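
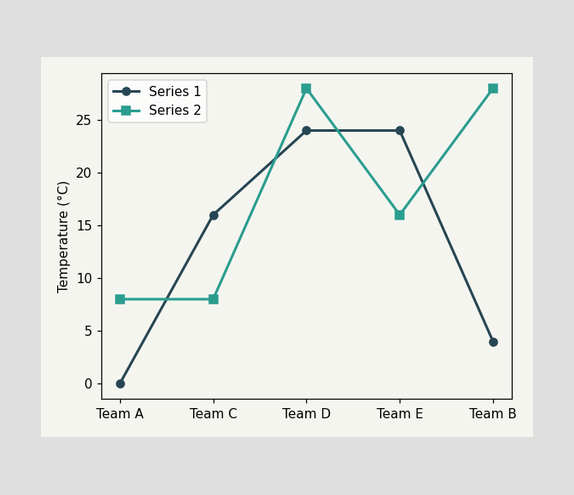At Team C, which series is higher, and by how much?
At Team C, Series 1 sits above the other line by 8°C.

Series 1, by 8°C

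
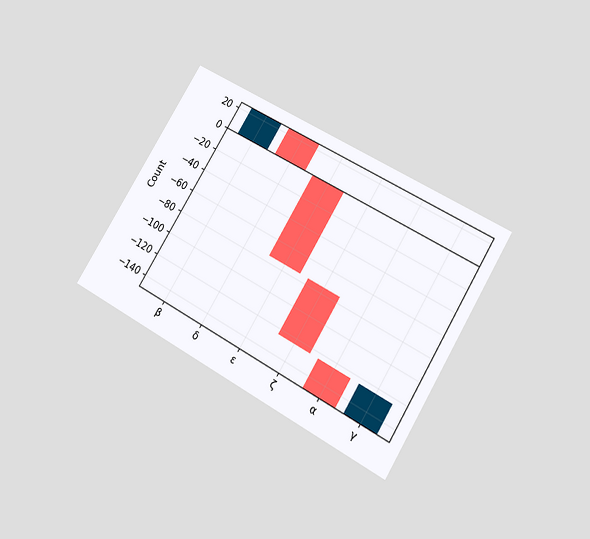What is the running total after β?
25

The chart is tilted about 31° clockwise and viewed slightly from below. After β the running total reaches 25.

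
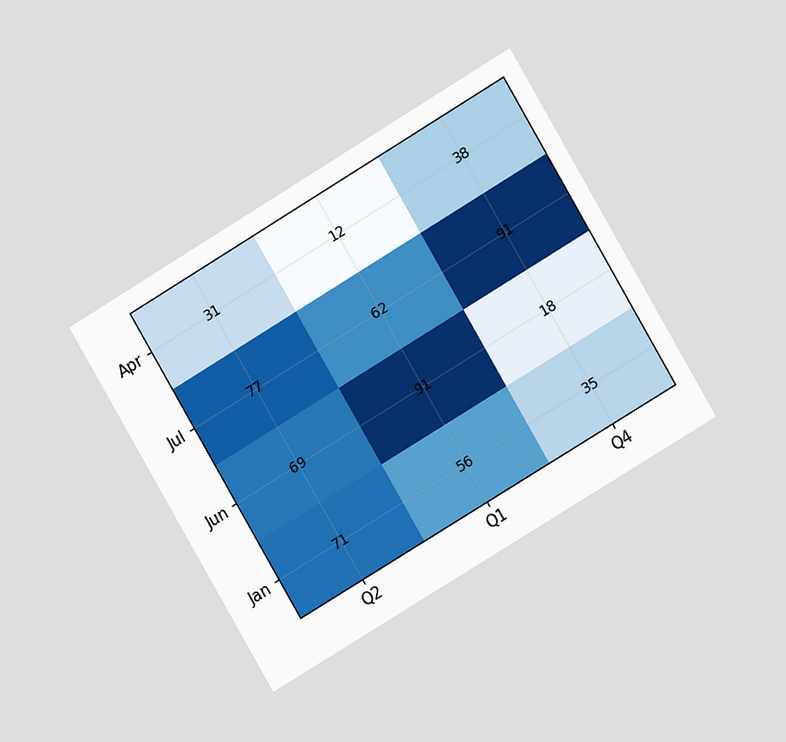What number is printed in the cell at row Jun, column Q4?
The chart is tilted about 31° counter-clockwise and viewed at a slight angle. The (Jun, Q4) cell reads 18.

18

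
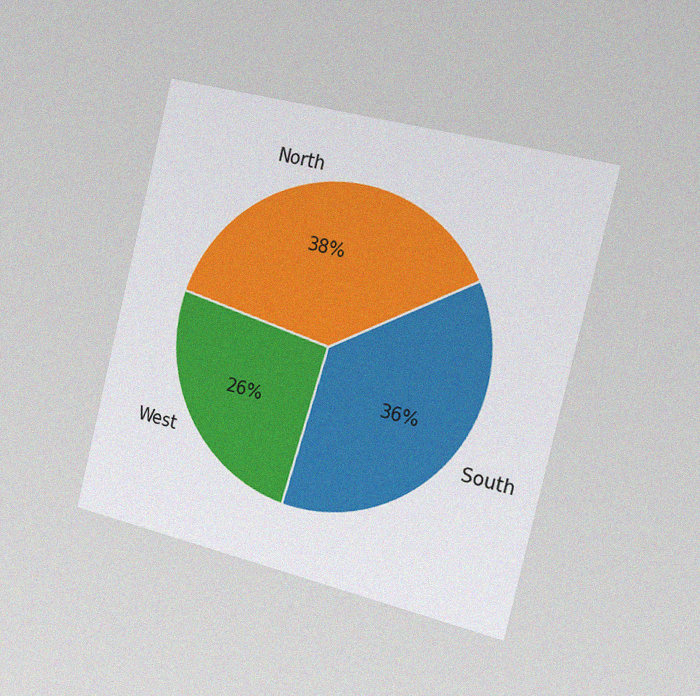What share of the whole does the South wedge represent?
36%

The chart is tilted about 14° clockwise and viewed slightly from the right, with some photo noise. The South slice takes up 36% of the pie.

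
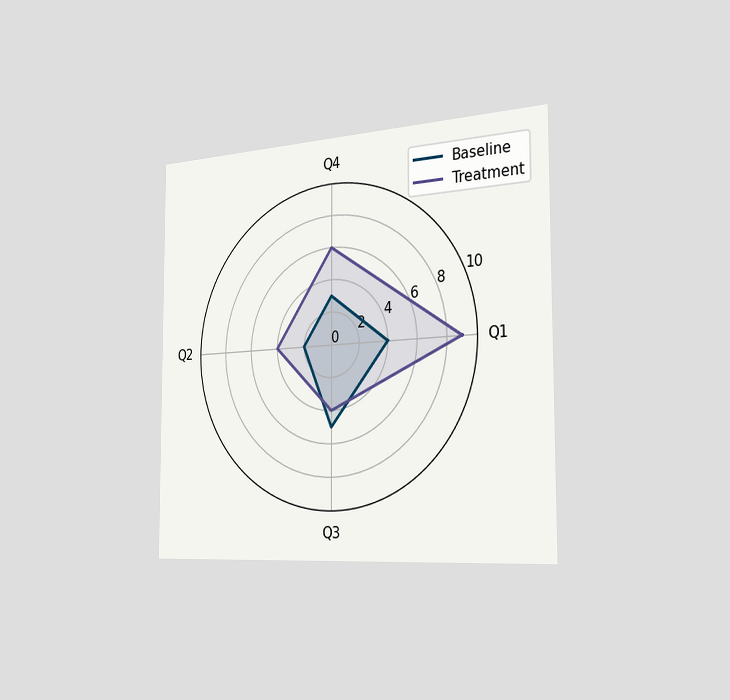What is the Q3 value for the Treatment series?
The chart is viewed slightly from the right. On the Q3 axis, Treatment reaches 4.

4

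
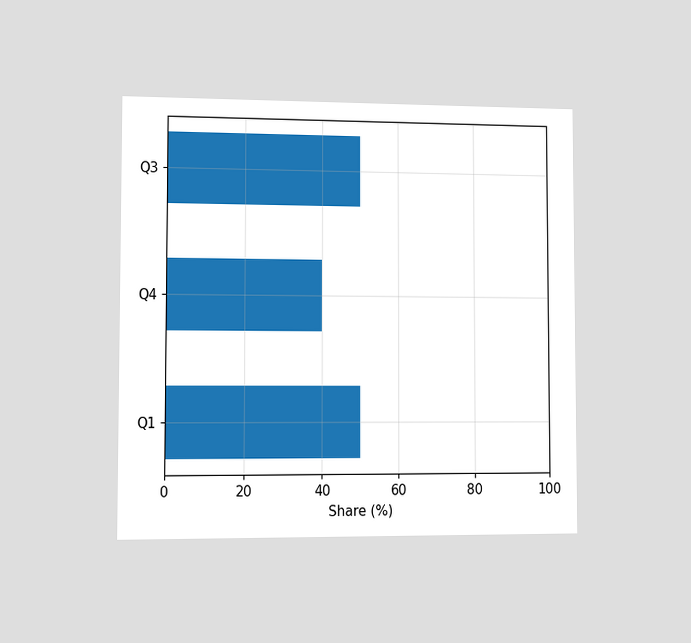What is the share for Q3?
50%

The chart is viewed slightly from the left. Reading along the chart's x-axis, the Q3 bar reaches 50%.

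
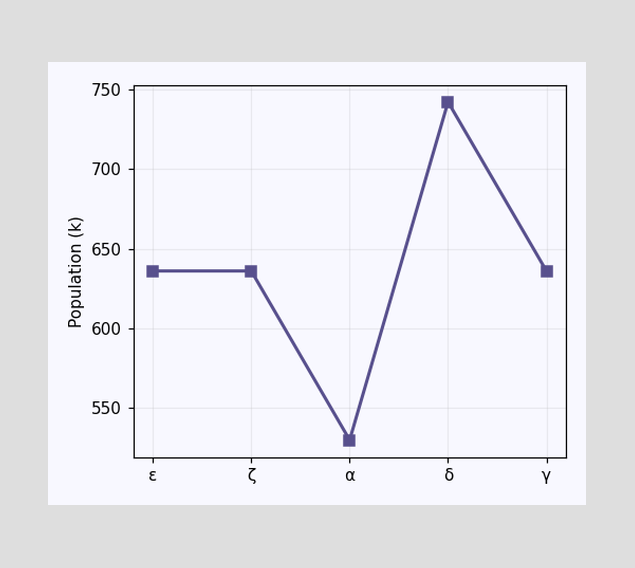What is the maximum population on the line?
The highest point is at δ, and reading across to the y-axis gives 742k.

742k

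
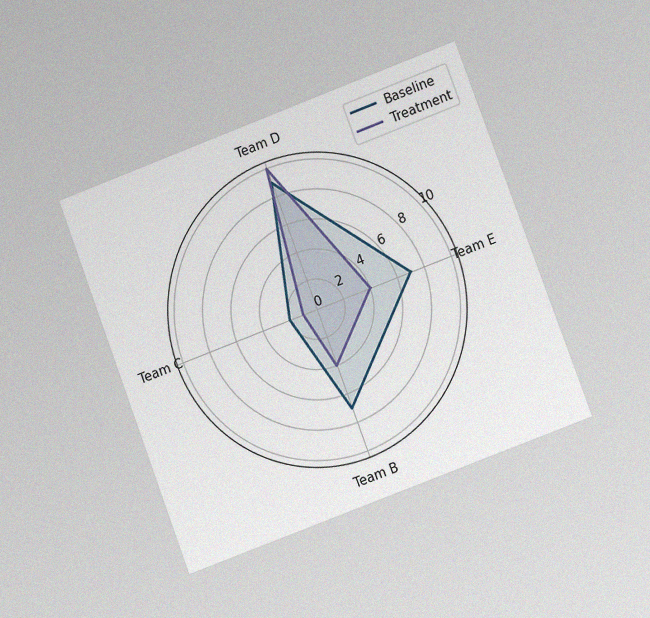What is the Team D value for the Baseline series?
9

The chart is tilted about 21° counter-clockwise and viewed at a slight angle, with some photo noise. On the Team D axis, Baseline reaches 9.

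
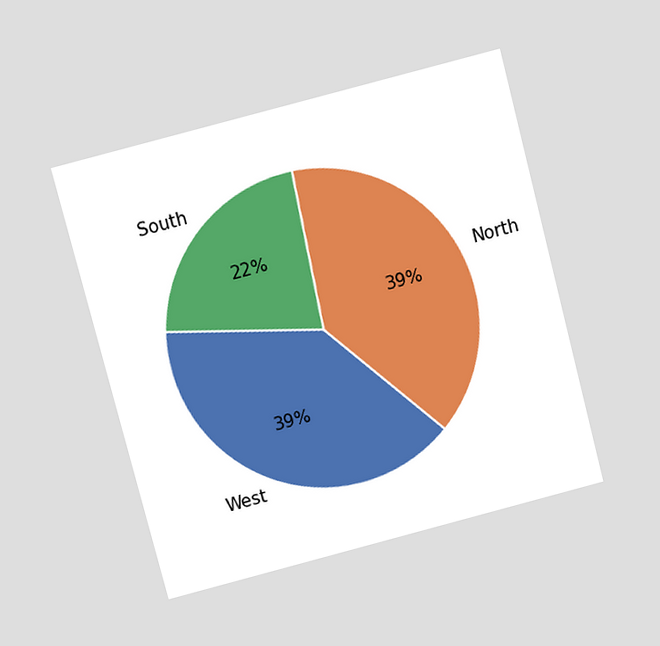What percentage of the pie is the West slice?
39%

The chart is tilted about 15° counter-clockwise and viewed slightly from above. The West slice takes up 39% of the pie.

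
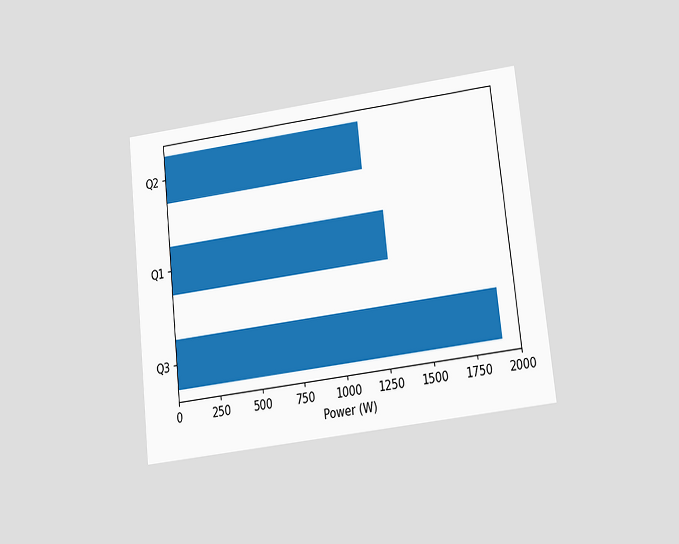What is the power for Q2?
1200W

The chart is tilted about 6° counter-clockwise and viewed slightly from below. Reading along the chart's x-axis, the Q2 bar reaches 1200W.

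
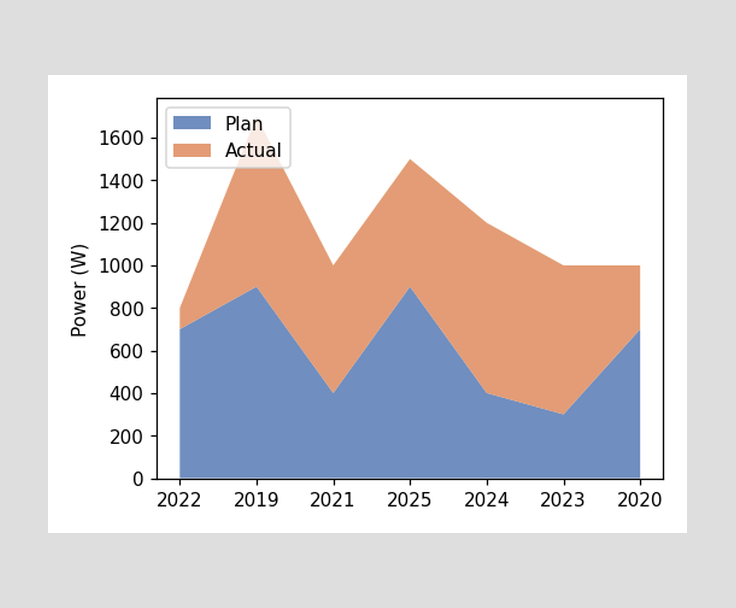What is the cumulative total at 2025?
The stacked total at 2025 reaches 1500W.

1500W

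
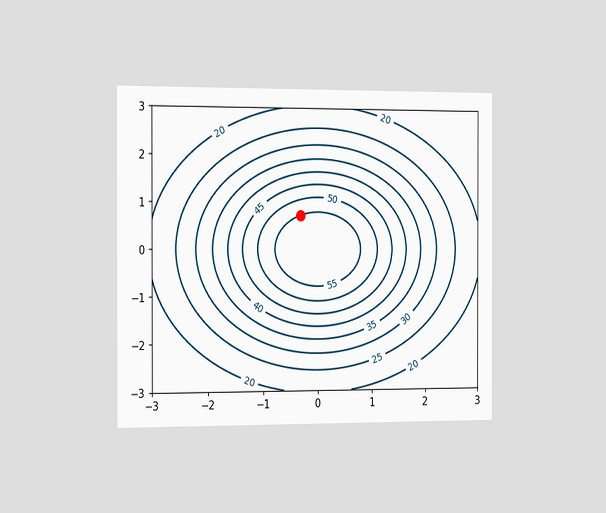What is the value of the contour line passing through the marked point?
55

The chart is viewed slightly from the left. The marked point sits on the contour labelled 55.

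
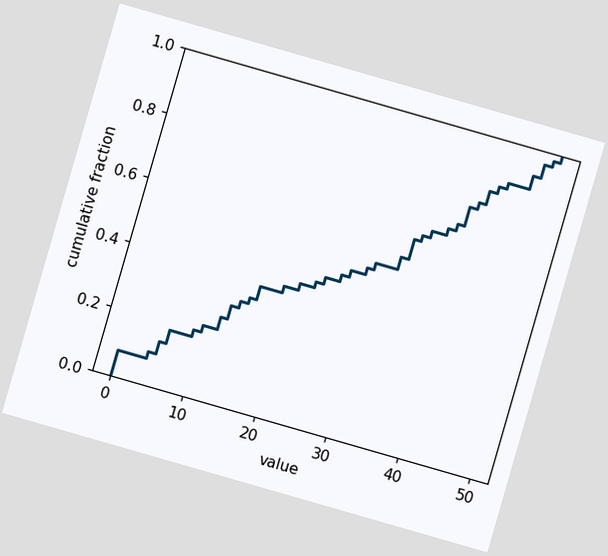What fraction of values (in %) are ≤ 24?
The chart is tilted about 16° clockwise. At x=24 the ECDF step is at 46%.

46%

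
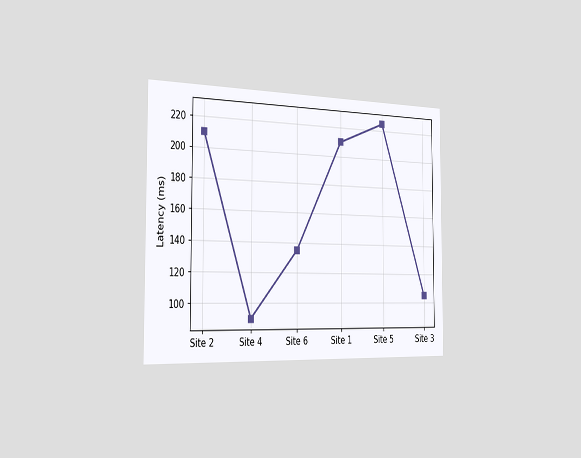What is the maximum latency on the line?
225ms

The chart is viewed slightly from the left. The highest point is at Site 5, and reading across to the y-axis gives 225ms.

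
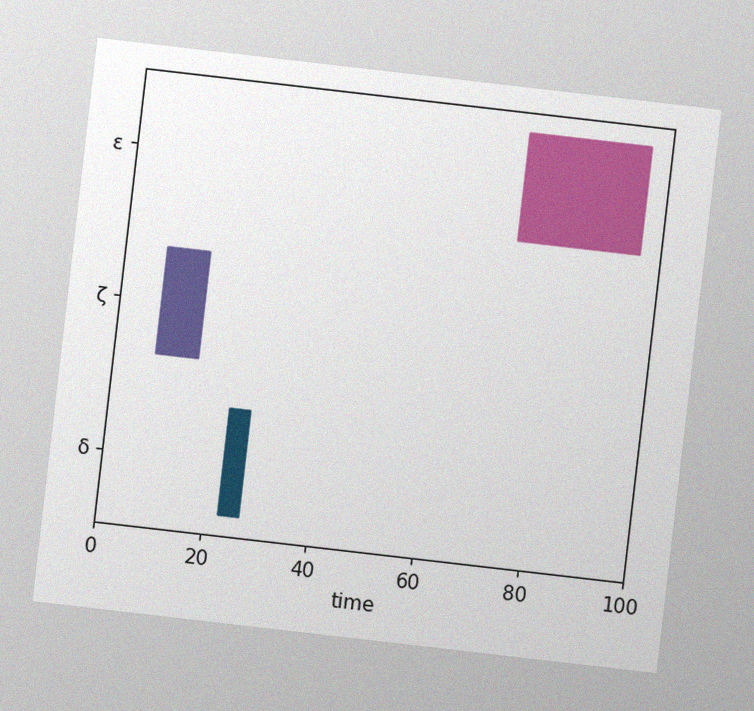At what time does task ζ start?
The chart is tilted about 7° clockwise, with some photo noise. The ζ bar begins at t=8.

8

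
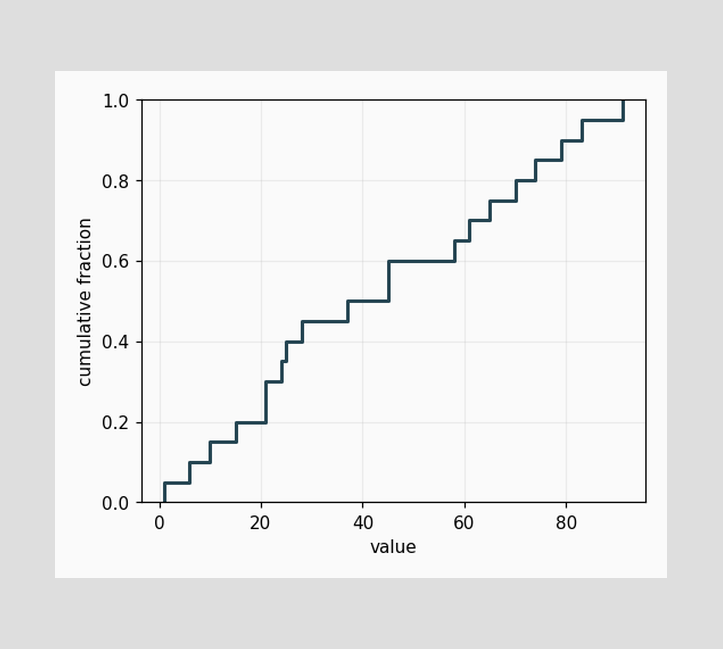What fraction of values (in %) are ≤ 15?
20%

At x=15 the ECDF step is at 20%.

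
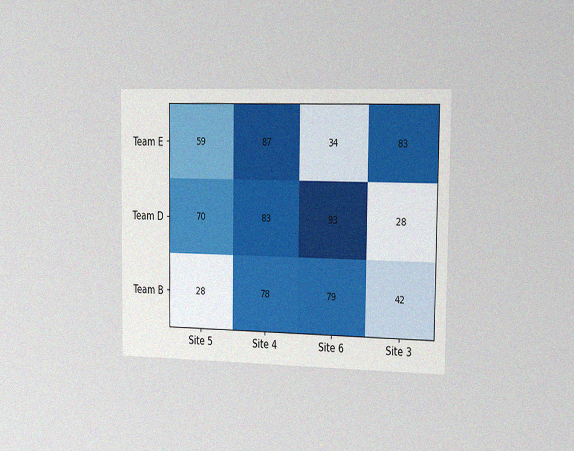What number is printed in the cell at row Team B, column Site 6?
The chart is viewed slightly from the right, with some photo noise. The (Team B, Site 6) cell reads 79.

79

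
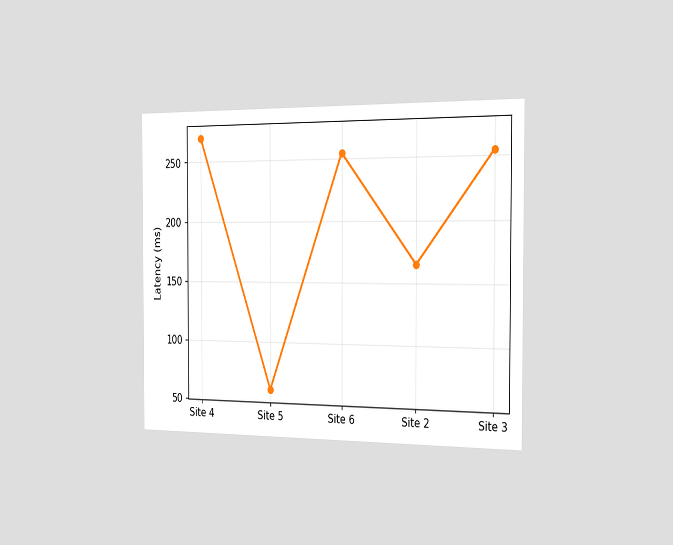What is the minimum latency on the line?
The chart is viewed slightly from the right. The lowest point is at Site 5, and reading across to the y-axis gives 60ms.

60ms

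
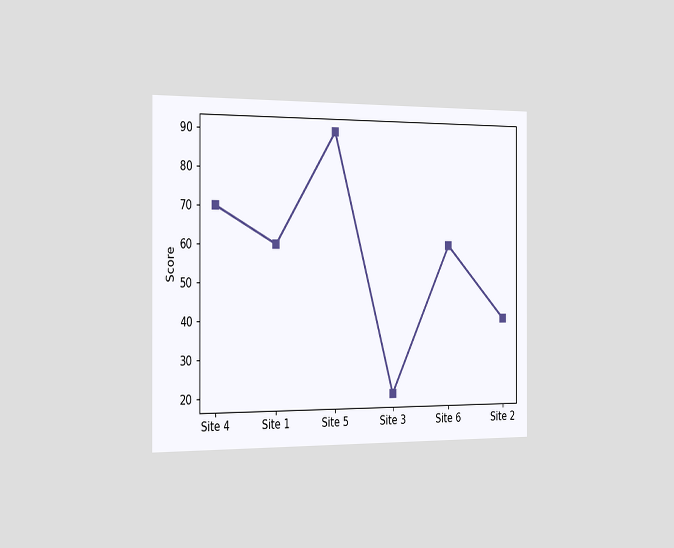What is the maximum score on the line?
90

The chart is viewed slightly from the left. The highest point is at Site 5, and reading across to the y-axis gives 90.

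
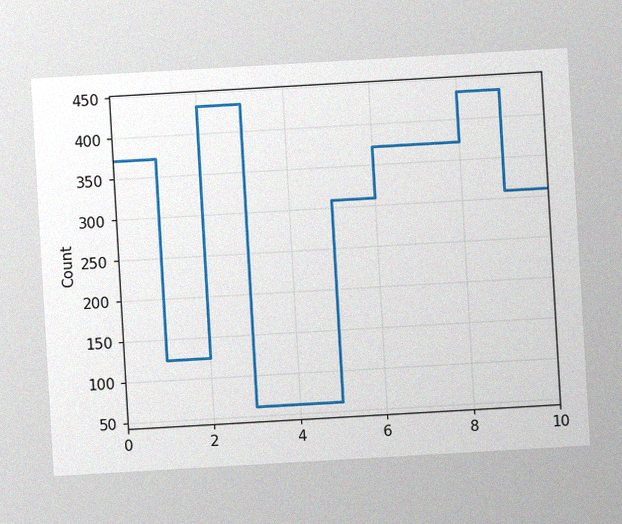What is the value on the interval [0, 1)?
372

The chart is tilted about 3° counter-clockwise, with some photo noise. On [0, 1) the step sits at 372.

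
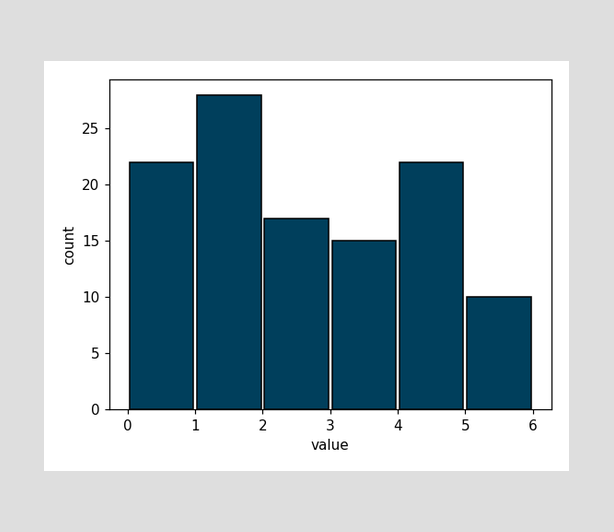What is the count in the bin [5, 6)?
The [5, 6) bin has height 10.

10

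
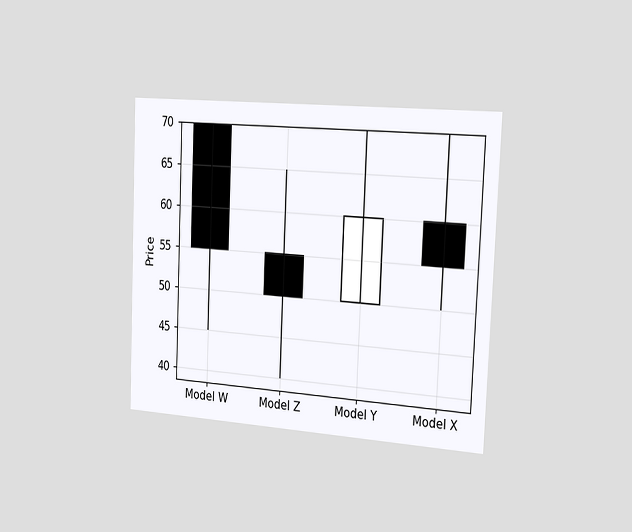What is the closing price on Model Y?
60

The chart is tilted about 2° clockwise and viewed slightly from the right. The Model Y candle closes at 60.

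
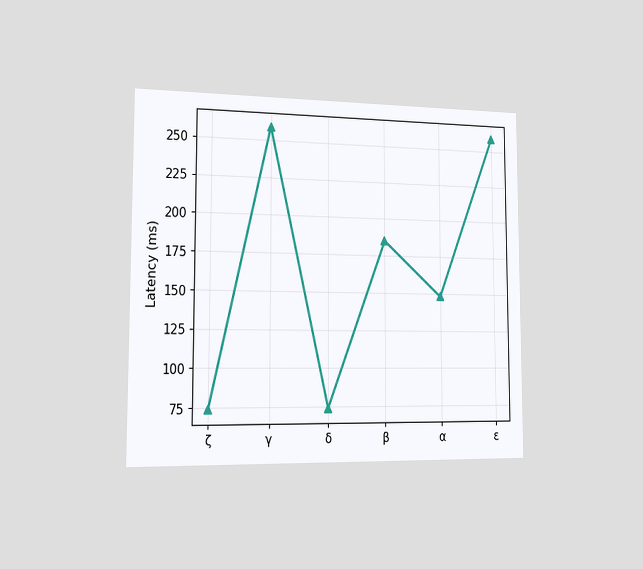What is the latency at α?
The chart is viewed slightly from the left. At α, the line is at 148ms.

148ms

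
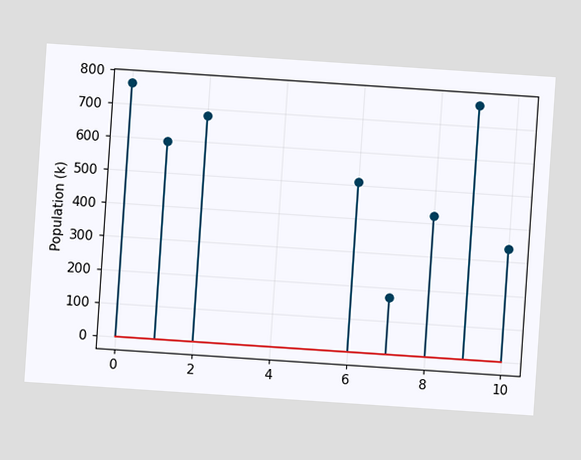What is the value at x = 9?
The chart is tilted about 4° clockwise. The stem at x=9 reaches 765k.

765k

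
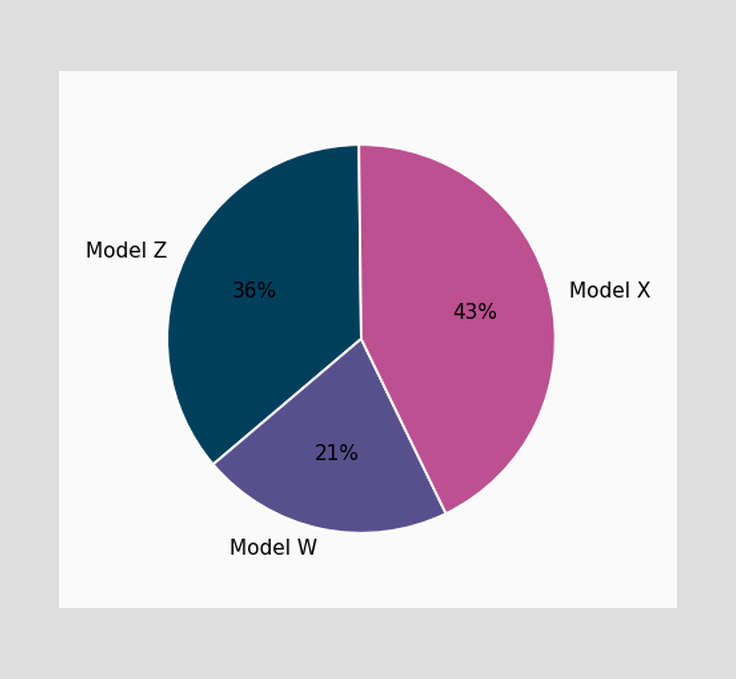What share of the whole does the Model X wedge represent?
43%

The Model X slice takes up 43% of the pie.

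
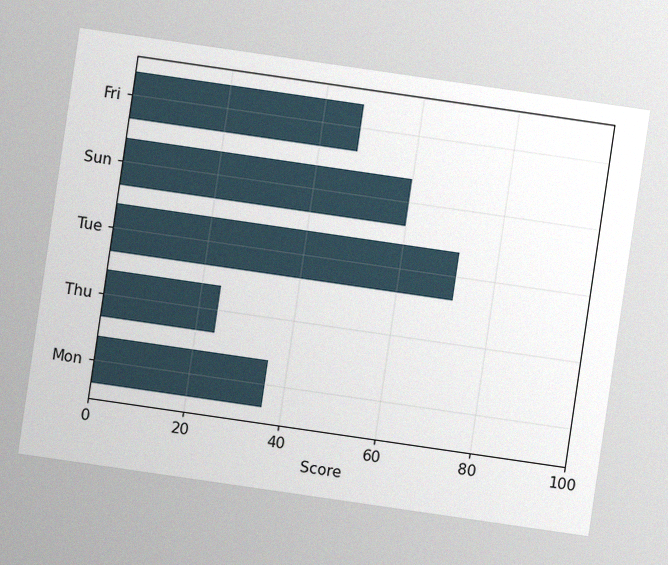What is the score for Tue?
The chart is tilted about 8° clockwise, with some photo noise. Reading along the chart's x-axis, the Tue bar reaches 72.

72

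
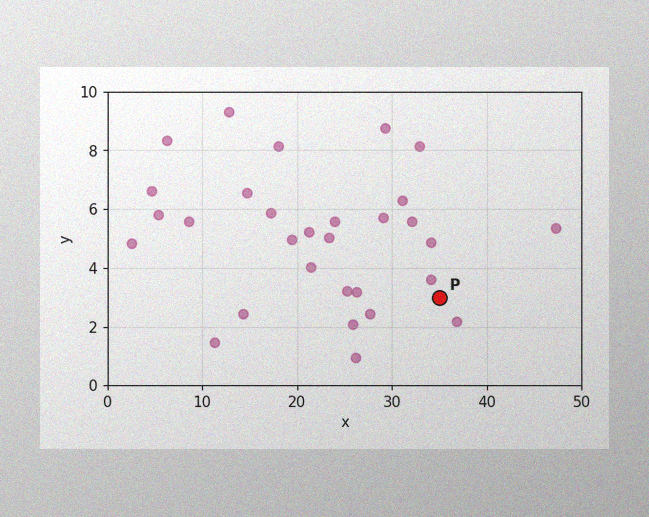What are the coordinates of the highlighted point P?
The image has some photo noise and uneven lighting. Following the gridlines from P to each axis, P sits at (35, 3).

(35, 3)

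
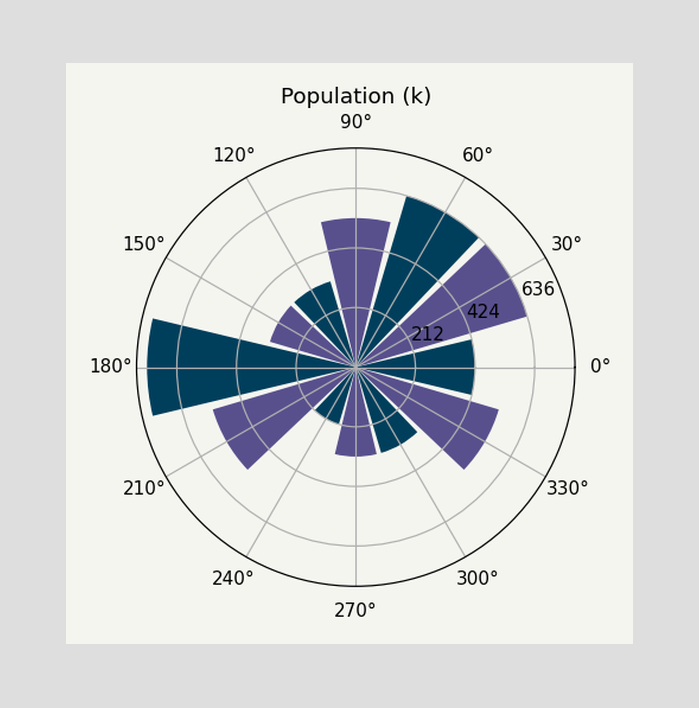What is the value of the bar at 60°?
The bar at 60° reaches 636k on the radial axis.

636k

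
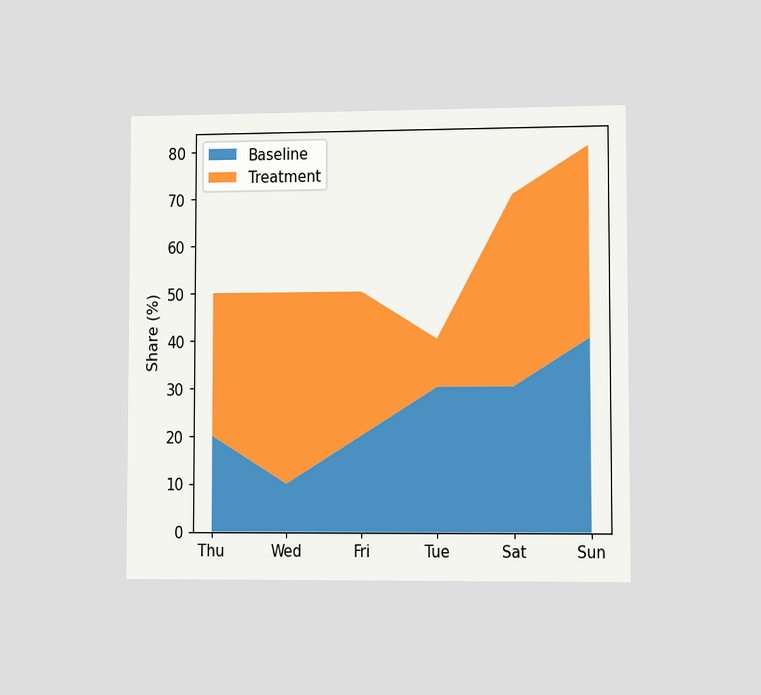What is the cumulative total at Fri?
The chart is viewed slightly from the right. The stacked total at Fri reaches 50%.

50%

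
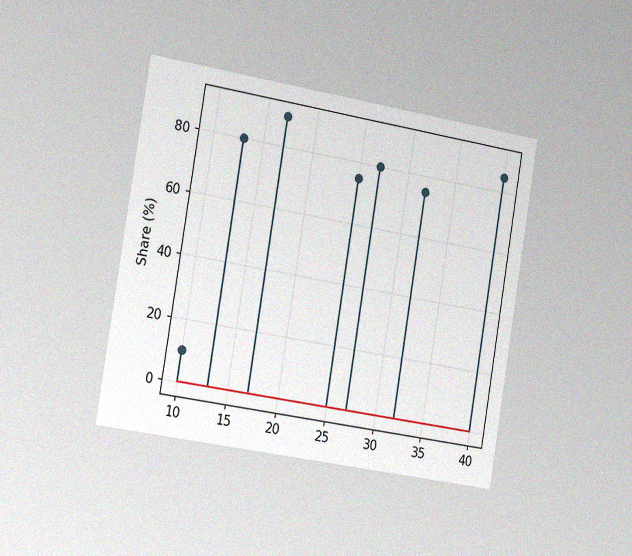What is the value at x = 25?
75%

The chart is tilted about 9° clockwise and viewed slightly from the left, with some photo noise. The stem at x=25 reaches 75%.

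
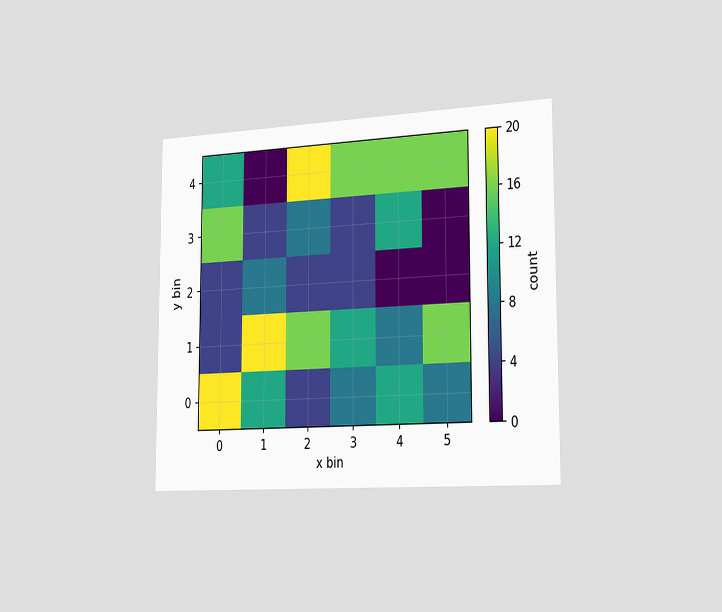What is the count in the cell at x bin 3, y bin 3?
The chart is viewed slightly from the right. Matching the cell (3, 3) against the colorbar gives 4.

4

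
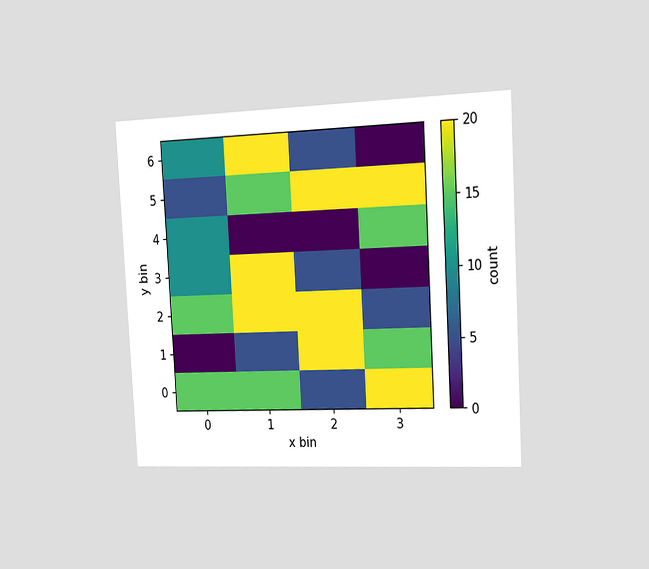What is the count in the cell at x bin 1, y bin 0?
The chart is tilted about 3° counter-clockwise and viewed slightly from the right. Matching the cell (1, 0) against the colorbar gives 15.

15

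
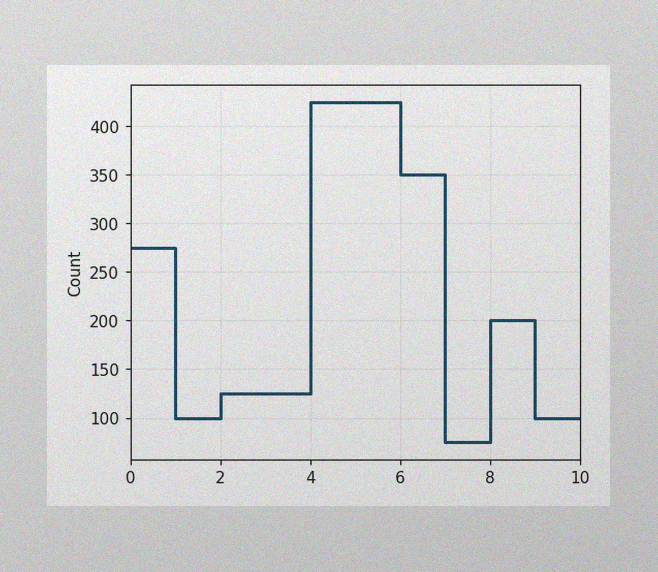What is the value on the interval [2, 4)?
125

The image has some photo noise and uneven lighting. On [2, 4) the step sits at 125.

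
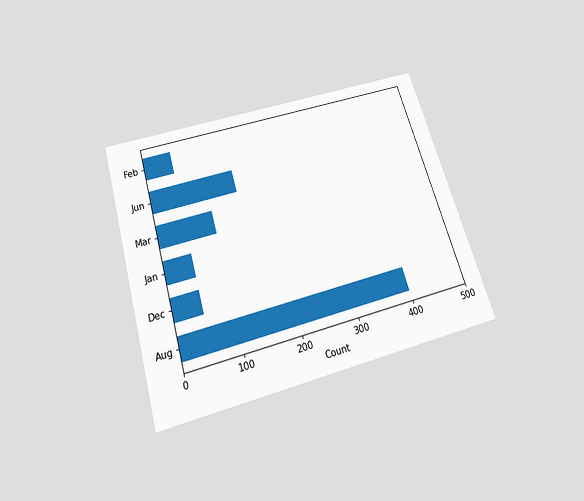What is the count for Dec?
The chart is tilted about 16° counter-clockwise and viewed slightly from below. Reading along the chart's x-axis, the Dec bar reaches 50.

50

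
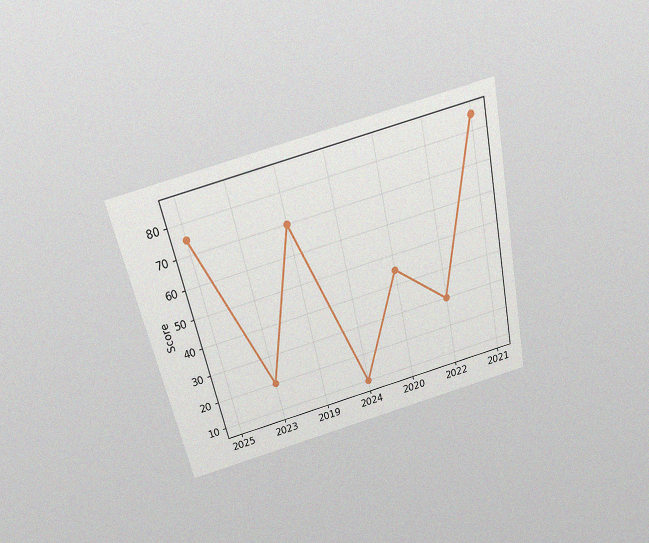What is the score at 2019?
The chart is tilted about 13° counter-clockwise and viewed slightly from above, with some photo noise. At 2019, the line is at 70.

70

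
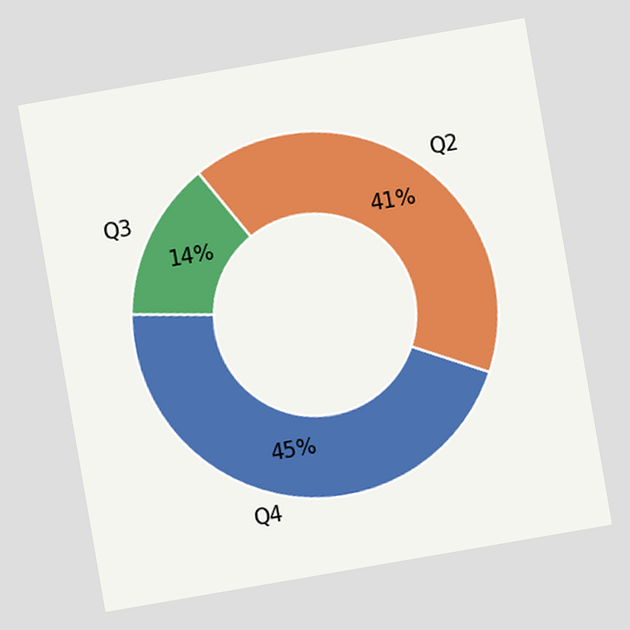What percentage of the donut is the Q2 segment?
41%

The chart is tilted about 10° counter-clockwise. The Q2 segment takes up 41% of the ring.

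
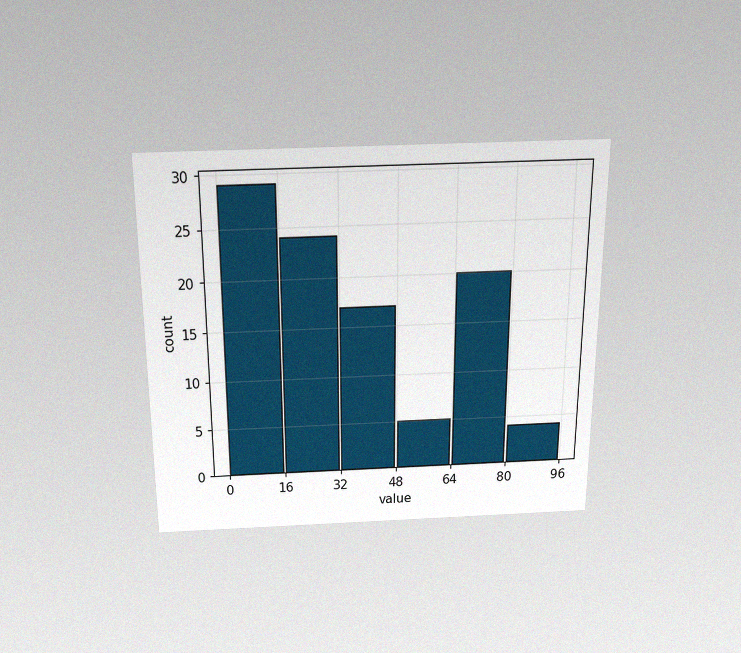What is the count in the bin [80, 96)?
The chart is viewed slightly from above, with some photo noise. The [80, 96) bin has height 4.

4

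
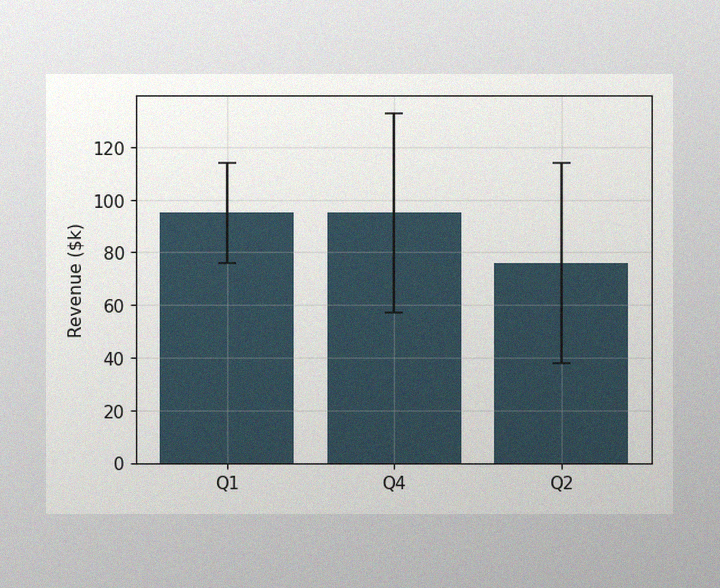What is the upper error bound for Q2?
$114k

The image has some photo noise and uneven lighting. The Q2 bar's upper whisker reaches $114k.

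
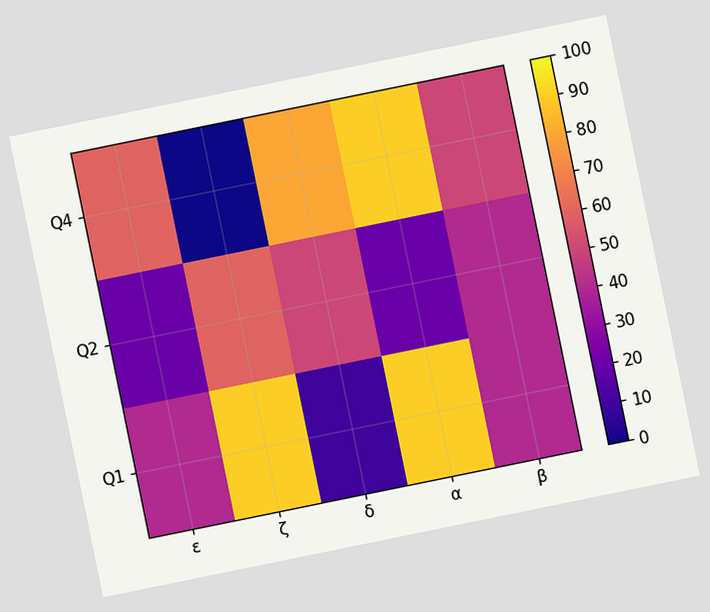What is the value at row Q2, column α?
20

The chart is tilted about 12° counter-clockwise. Matching cell (Q2, α) against the colorbar gives 20.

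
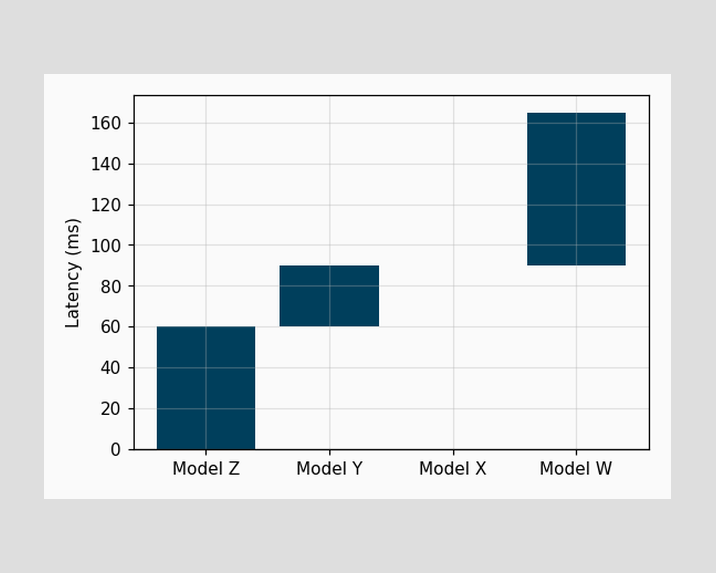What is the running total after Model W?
After Model W the running total reaches 165ms.

165ms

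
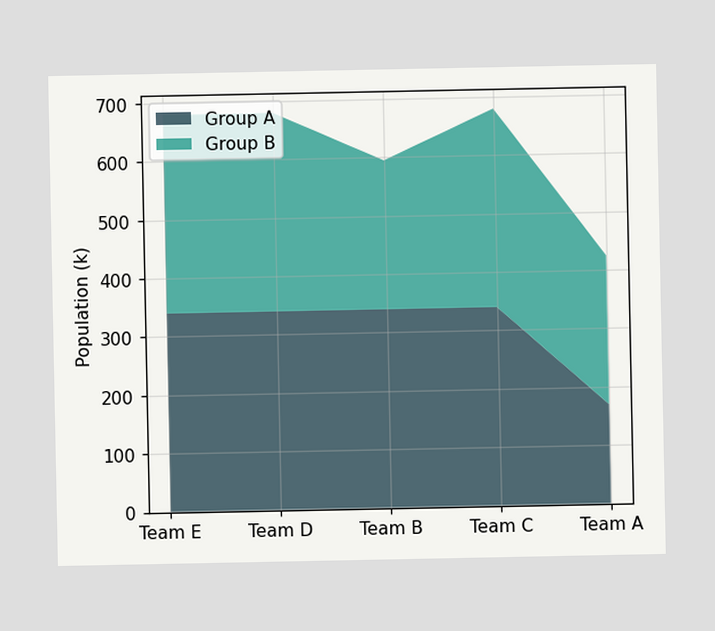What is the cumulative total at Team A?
425k

The stacked total at Team A reaches 425k.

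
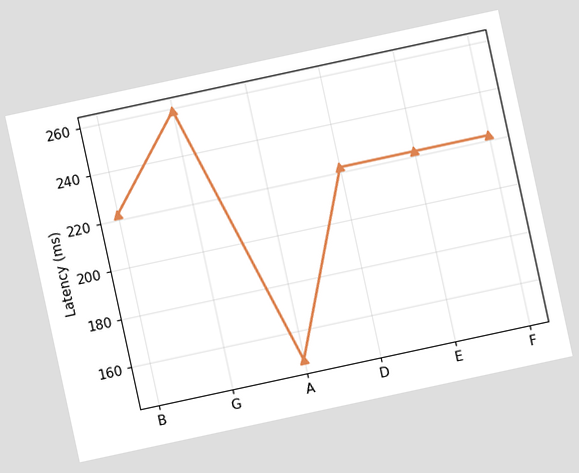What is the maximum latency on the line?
259ms

The chart is tilted about 12° counter-clockwise. The highest point is at G, and reading across to the y-axis gives 259ms.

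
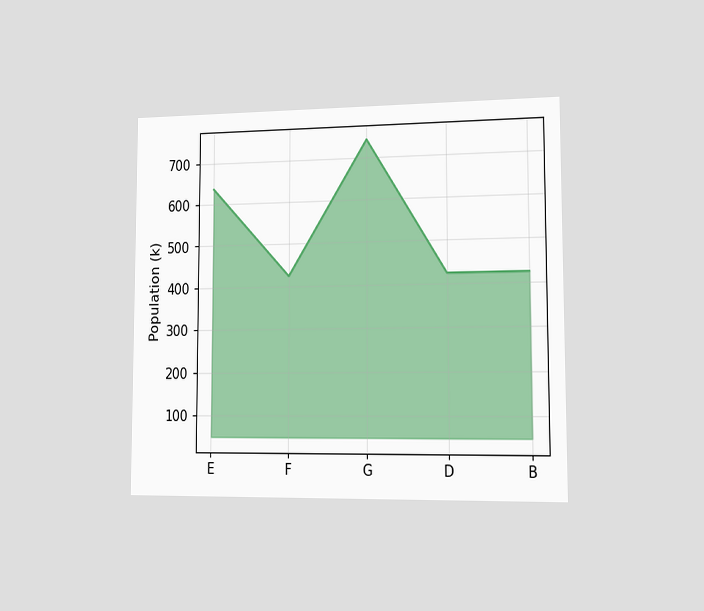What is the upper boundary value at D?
424k

The chart is viewed slightly from the right. At D the upper boundary is at 424k.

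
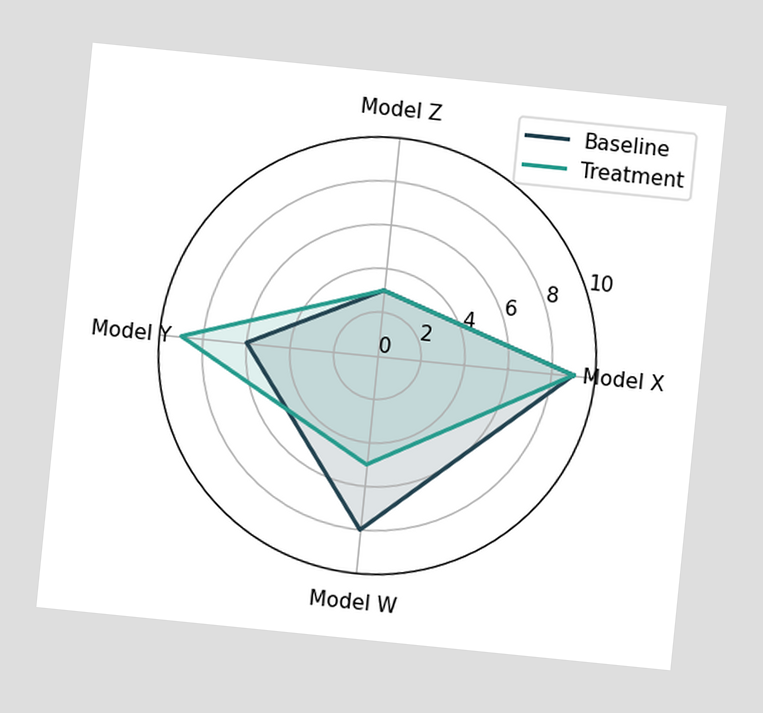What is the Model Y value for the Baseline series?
The chart is tilted about 6° clockwise. On the Model Y axis, Baseline reaches 6.

6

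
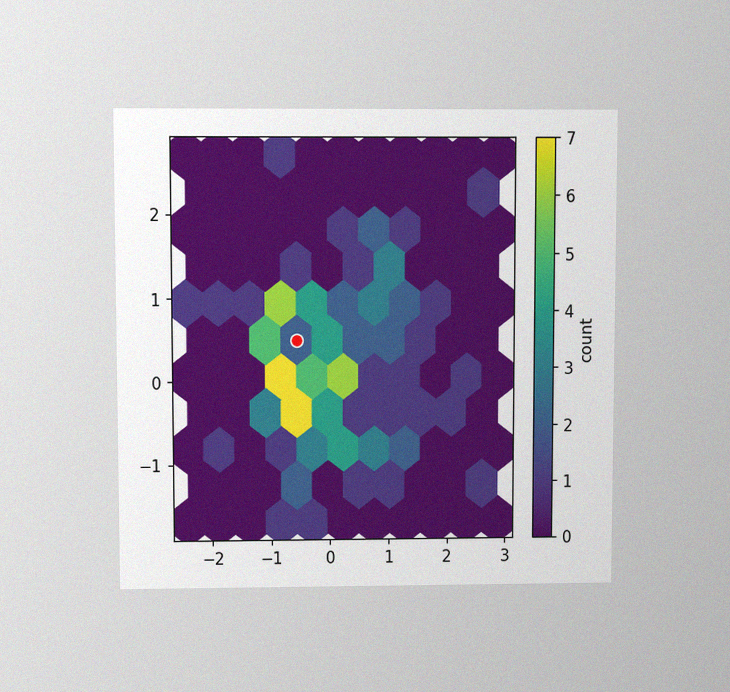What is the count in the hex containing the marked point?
2

The chart is viewed slightly from above, with some photo noise. The marked hex reads 2 on the colorbar.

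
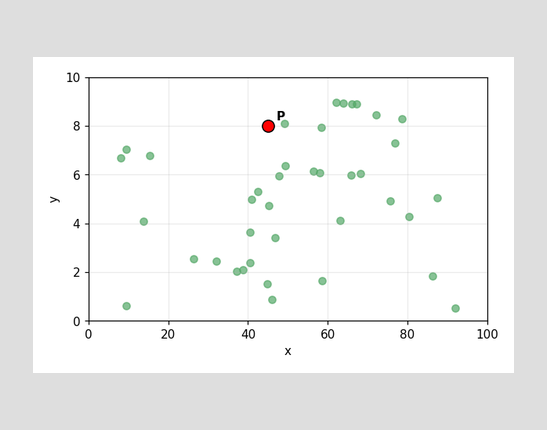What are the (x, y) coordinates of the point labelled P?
Following the gridlines from P to each axis, P sits at (45, 8).

(45, 8)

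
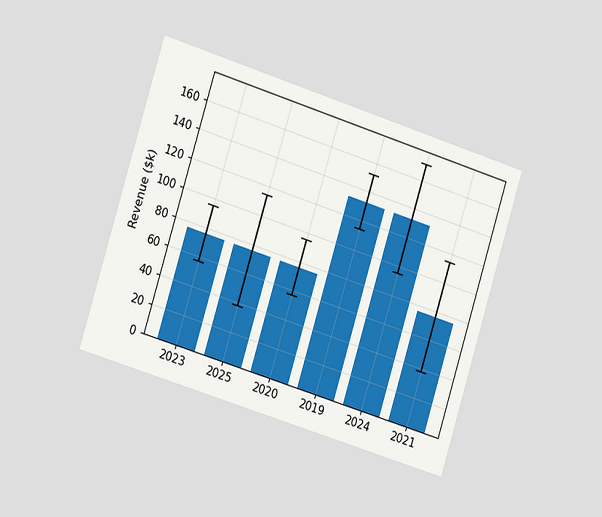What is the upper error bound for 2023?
The chart is tilted about 17° clockwise and viewed slightly from the left. The 2023 bar's upper whisker reaches $95k.

$95k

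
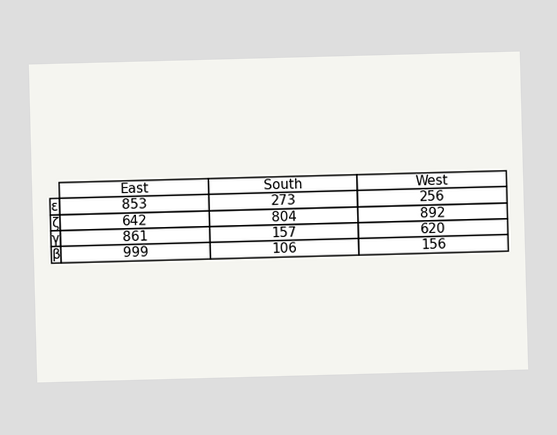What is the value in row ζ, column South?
The (ζ, South) cell reads 804.

804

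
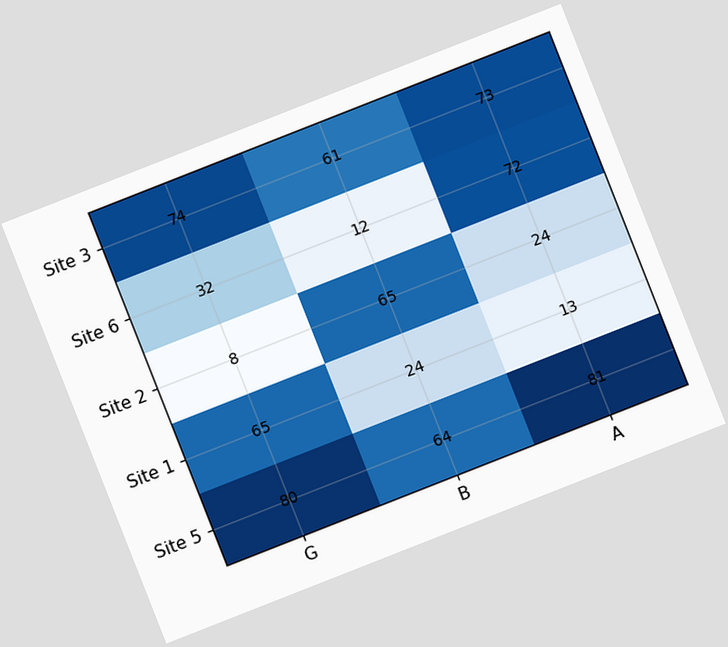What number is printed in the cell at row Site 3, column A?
73

The chart is tilted about 21° counter-clockwise. The (Site 3, A) cell reads 73.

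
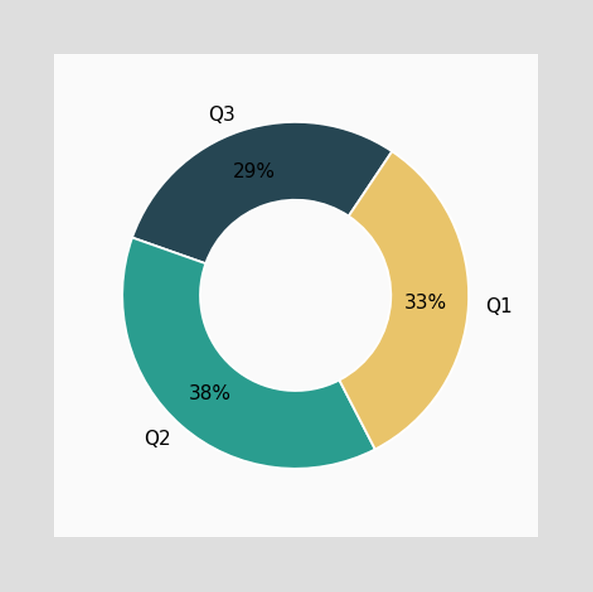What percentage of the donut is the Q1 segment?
The Q1 segment takes up 33% of the ring.

33%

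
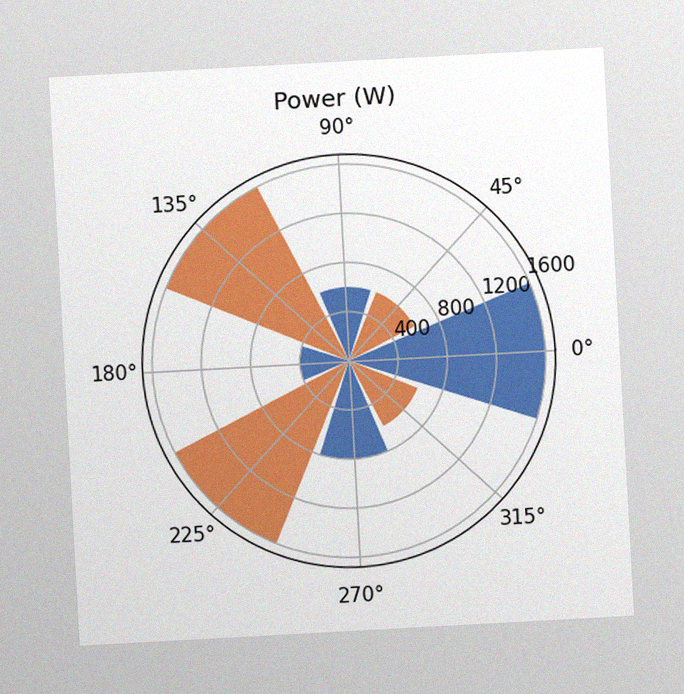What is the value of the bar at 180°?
400W

The chart is tilted about 3° counter-clockwise, with some photo noise. The bar at 180° reaches 400W on the radial axis.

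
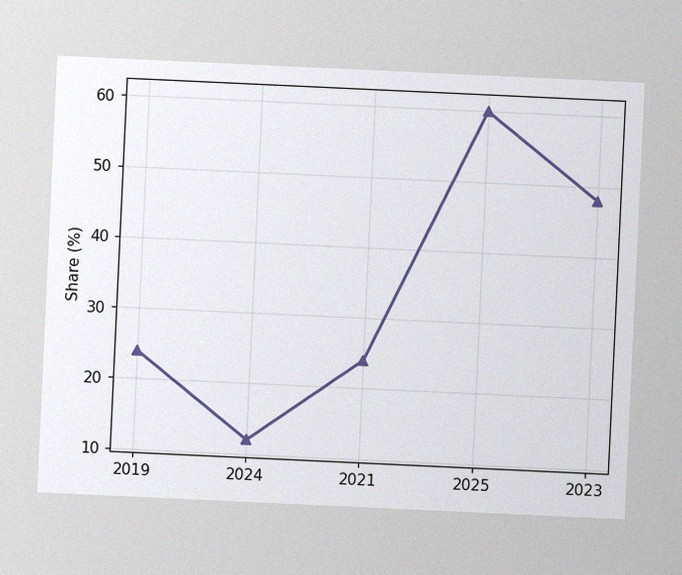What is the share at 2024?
12%

The chart is tilted about 3° clockwise, with some photo noise. At 2024, the line is at 12%.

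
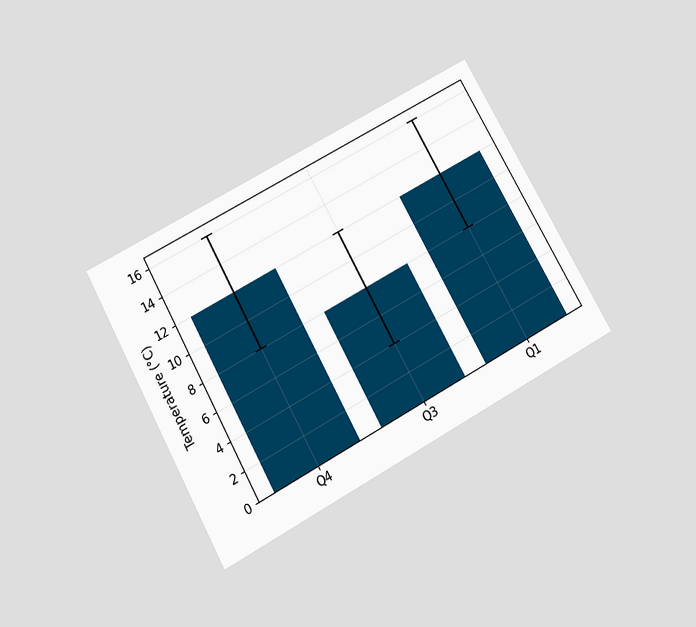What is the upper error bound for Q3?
12°C

The chart is tilted about 29° counter-clockwise and viewed slightly from below. The Q3 bar's upper whisker reaches 12°C.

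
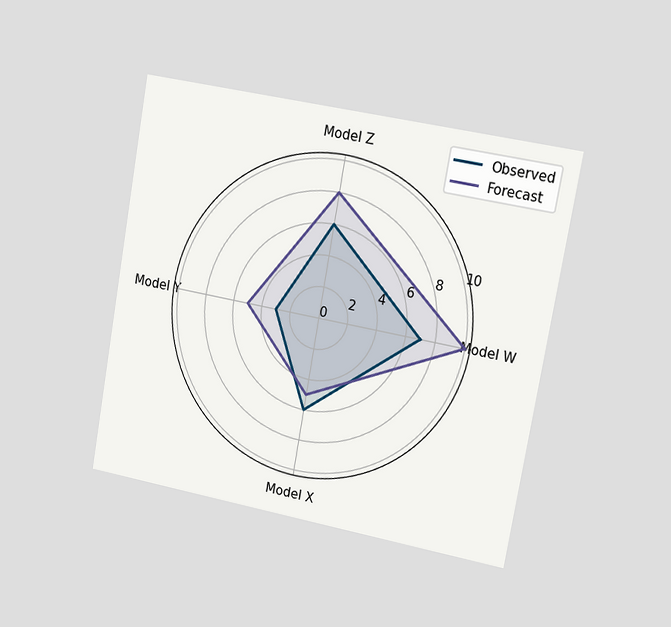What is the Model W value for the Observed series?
7

The chart is tilted about 10° clockwise and viewed slightly from the right. On the Model W axis, Observed reaches 7.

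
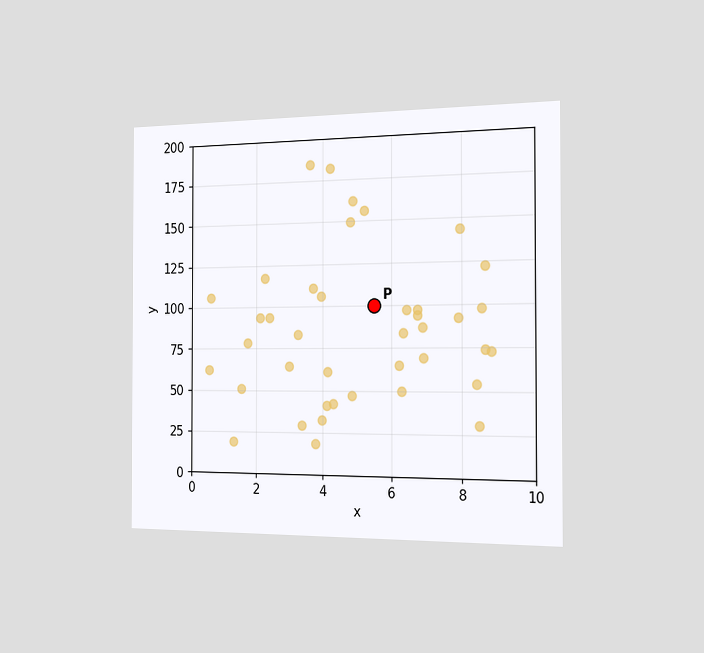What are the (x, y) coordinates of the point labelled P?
The chart is viewed slightly from the right. Following the gridlines from P to each axis, P sits at (5.5, 100).

(5.5, 100)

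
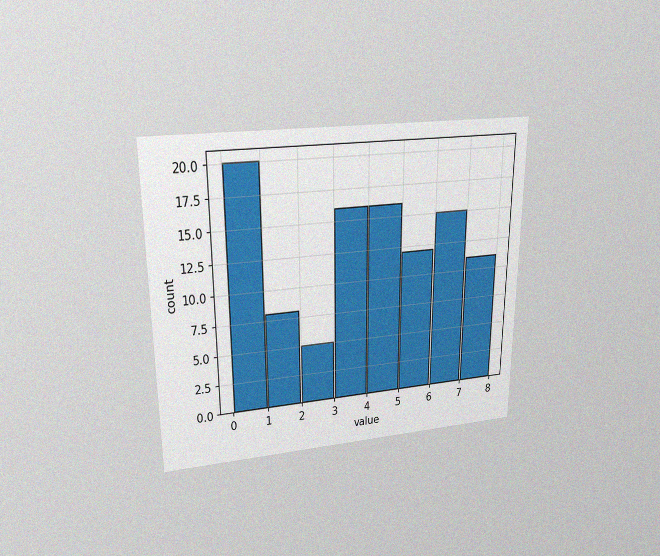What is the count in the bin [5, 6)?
The chart is viewed slightly from above, with some photo noise. The [5, 6) bin has height 12.

12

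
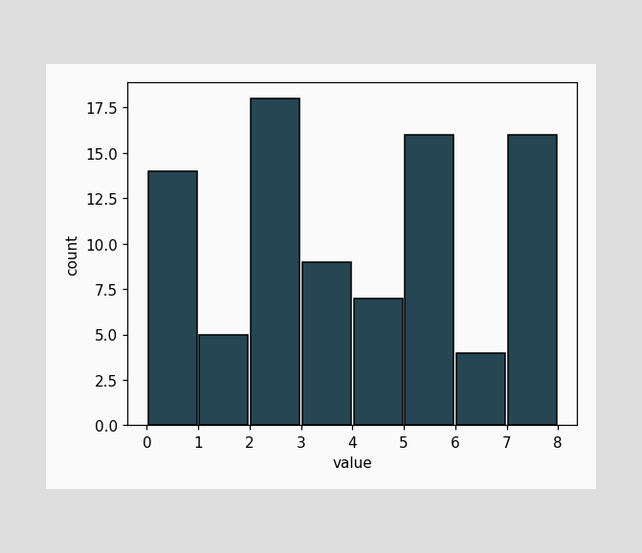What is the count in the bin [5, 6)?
The [5, 6) bin has height 16.

16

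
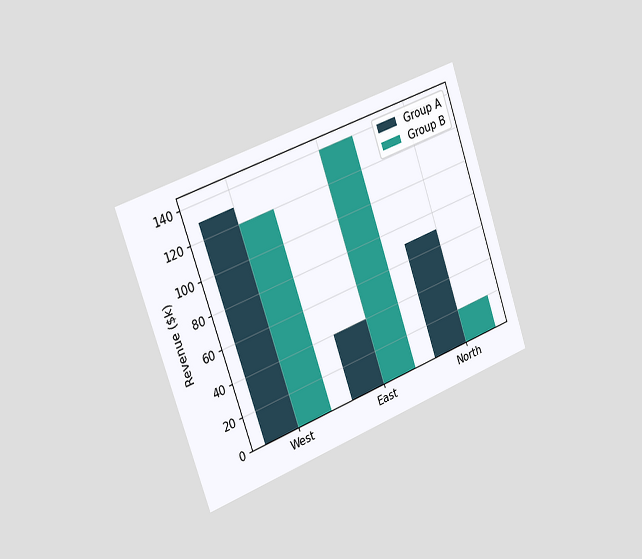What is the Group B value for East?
The chart is tilted about 19° counter-clockwise and viewed slightly from the left. The Group B bar at East reaches $140k on the y-axis.

$140k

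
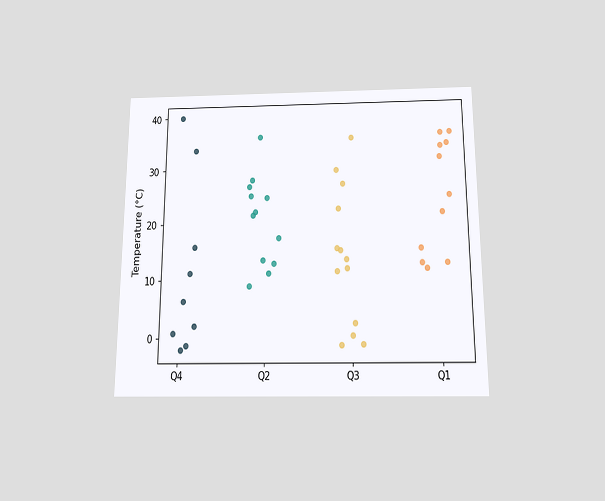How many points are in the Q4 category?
9

The chart is viewed slightly from below. Counting the markers in the Q4 column gives 9.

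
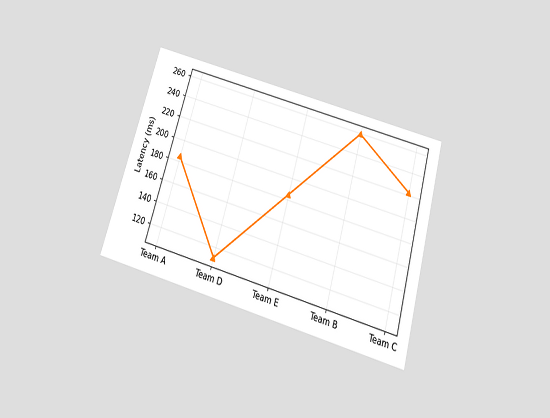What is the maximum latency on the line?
The chart is tilted about 16° clockwise and viewed slightly from below. The highest point is at Team B, and reading across to the y-axis gives 259ms.

259ms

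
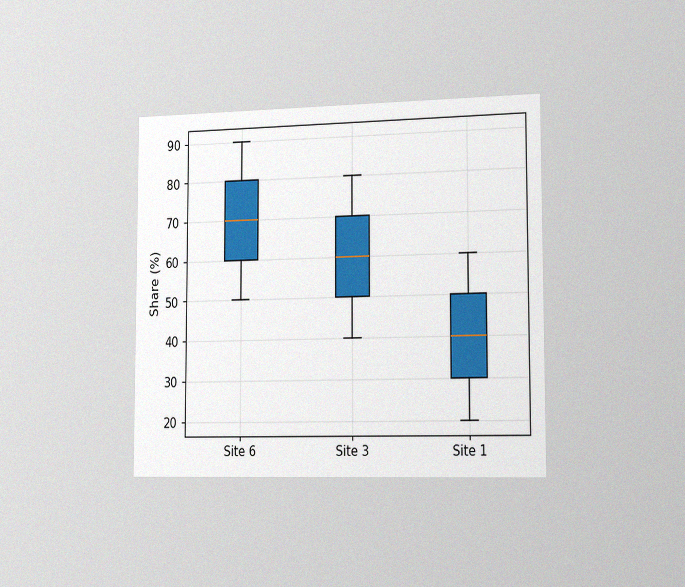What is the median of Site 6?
The chart is viewed slightly from the right, with some photo noise. The median line in the Site 6 box sits at 70%.

70%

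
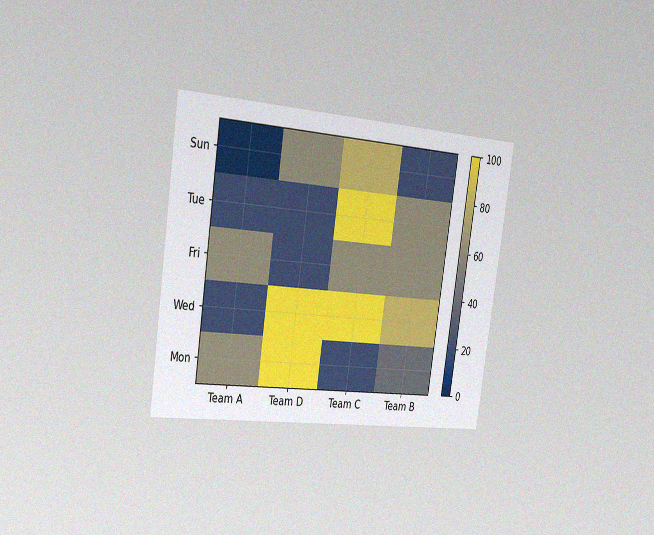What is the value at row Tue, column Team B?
The chart is tilted about 8° clockwise and viewed slightly from the left, with some photo noise. Matching cell (Tue, Team B) against the colorbar gives 60.

60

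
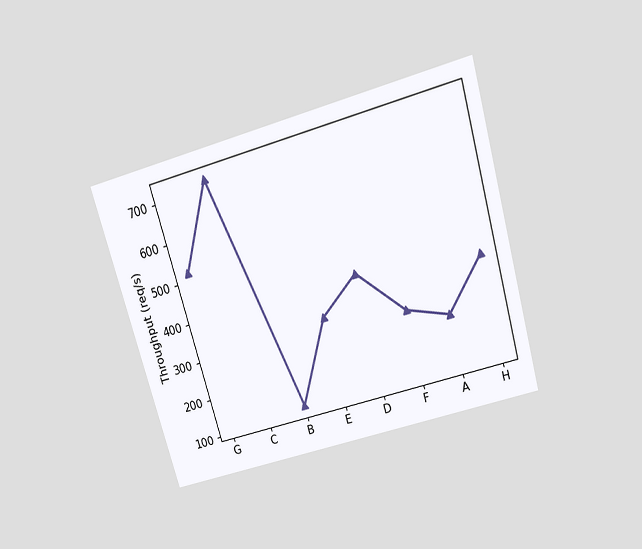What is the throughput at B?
120req/s

The chart is tilted about 16° counter-clockwise and viewed slightly from above. At B, the line is at 120req/s.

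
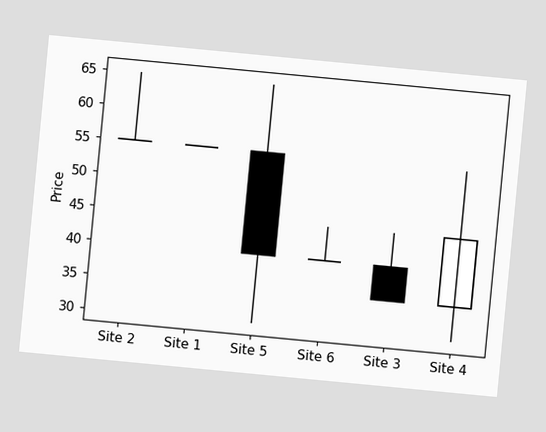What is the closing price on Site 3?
The chart is tilted about 5° clockwise. The Site 3 candle closes at 35.

35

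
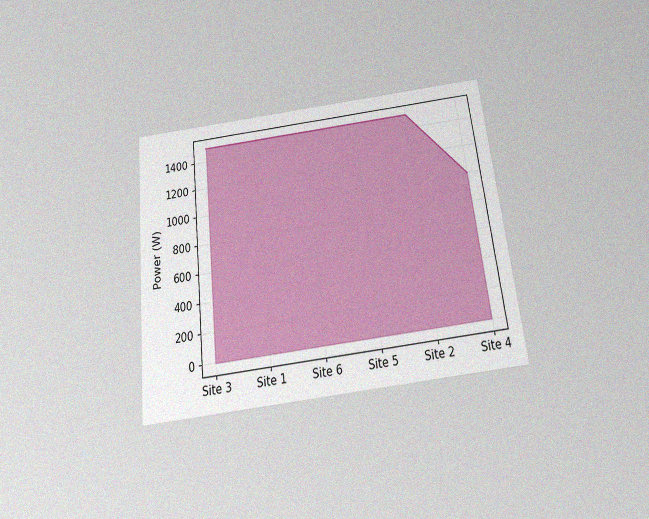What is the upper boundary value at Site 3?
1500W

The chart is tilted about 6° counter-clockwise and viewed slightly from below, with some photo noise. At Site 3 the upper boundary is at 1500W.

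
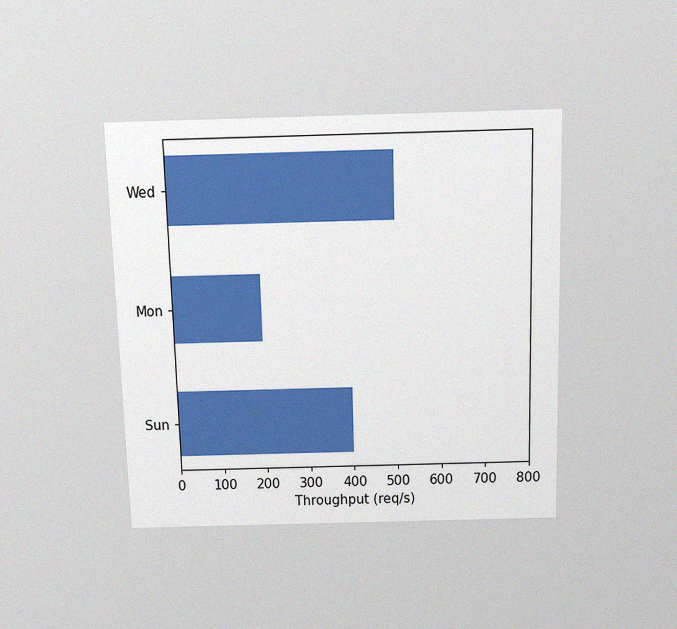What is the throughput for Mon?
The chart is viewed slightly from above, with some photo noise. Reading along the chart's x-axis, the Mon bar reaches 200req/s.

200req/s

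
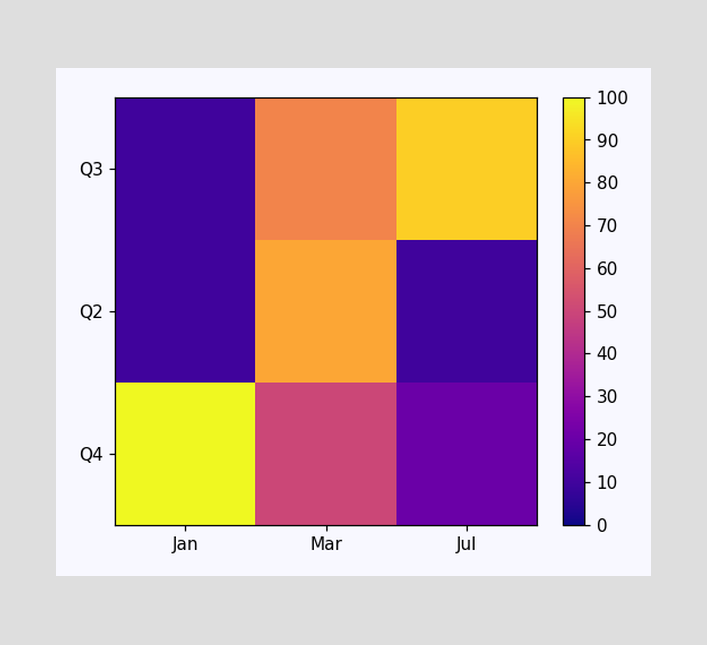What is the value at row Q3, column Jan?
Matching cell (Q3, Jan) against the colorbar gives 10.

10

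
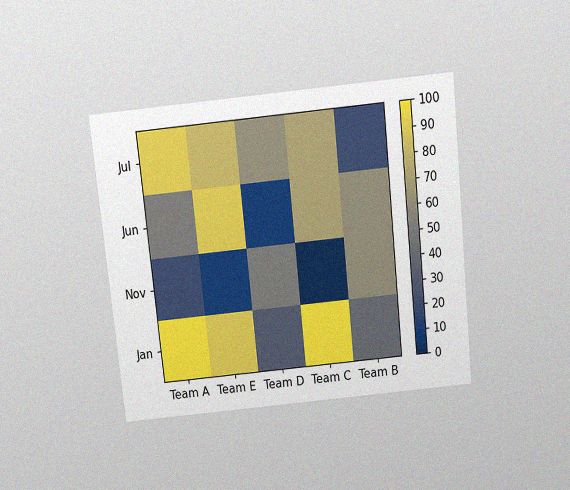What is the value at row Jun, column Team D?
10

The chart is tilted about 6° counter-clockwise and viewed slightly from above, with some photo noise. Matching cell (Jun, Team D) against the colorbar gives 10.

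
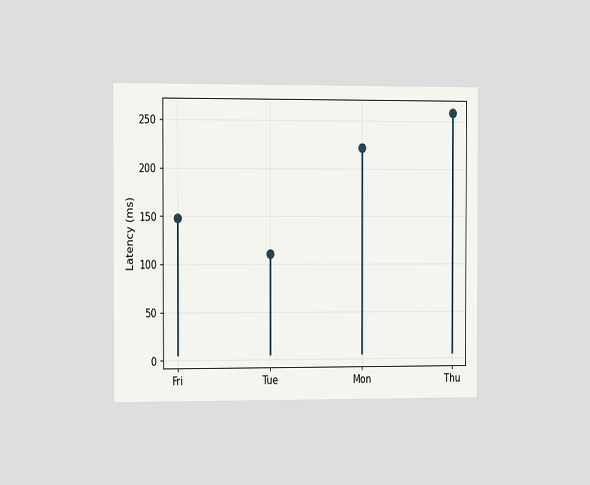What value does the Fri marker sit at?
The chart is viewed slightly from the left. The Fri marker sits at 148ms.

148ms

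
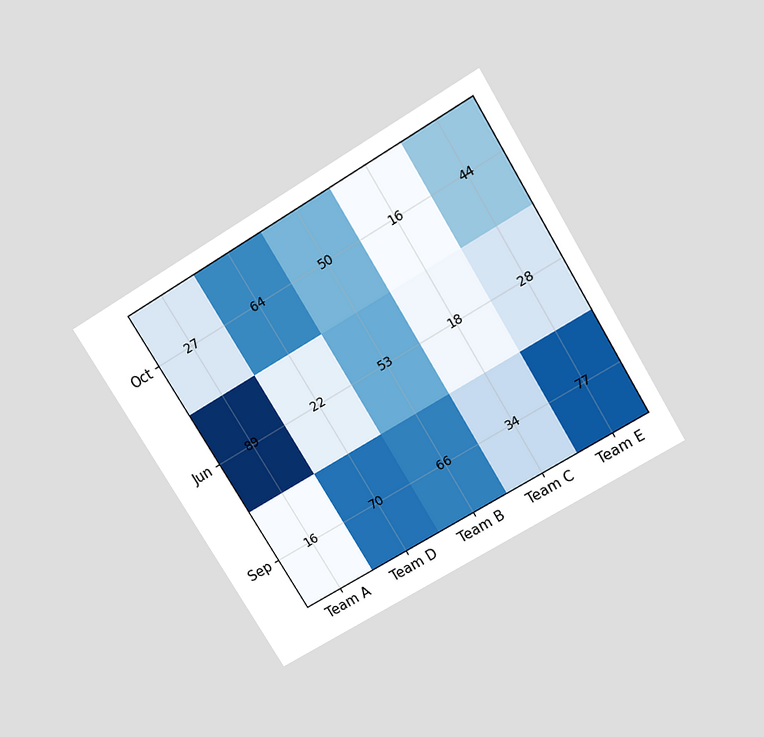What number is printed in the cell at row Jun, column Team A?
89

The chart is tilted about 31° counter-clockwise and viewed slightly from above. The (Jun, Team A) cell reads 89.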